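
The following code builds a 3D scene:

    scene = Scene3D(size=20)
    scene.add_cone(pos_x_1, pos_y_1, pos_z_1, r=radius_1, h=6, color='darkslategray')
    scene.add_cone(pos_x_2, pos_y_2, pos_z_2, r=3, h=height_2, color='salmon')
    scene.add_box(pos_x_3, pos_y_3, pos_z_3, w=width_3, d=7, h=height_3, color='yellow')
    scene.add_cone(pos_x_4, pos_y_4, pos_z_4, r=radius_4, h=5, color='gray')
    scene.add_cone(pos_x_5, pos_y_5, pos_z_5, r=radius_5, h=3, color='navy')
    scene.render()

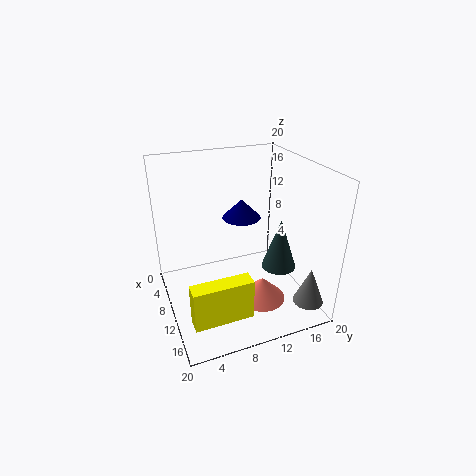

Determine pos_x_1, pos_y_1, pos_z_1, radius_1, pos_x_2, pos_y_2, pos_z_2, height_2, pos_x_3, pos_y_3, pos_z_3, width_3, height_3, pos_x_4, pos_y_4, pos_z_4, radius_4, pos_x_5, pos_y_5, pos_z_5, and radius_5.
pos_x_1 = 18
pos_y_1 = 12
pos_z_1 = 10
radius_1 = 2
pos_x_2 = 16
pos_y_2 = 11
pos_z_2 = 4
height_2 = 3
pos_x_3 = 18
pos_y_3 = 1
pos_z_3 = 5
width_3 = 2
height_3 = 5
pos_x_4 = 18
pos_y_4 = 17
pos_z_4 = 3
radius_4 = 2
pos_x_5 = 4
pos_y_5 = 13
pos_z_5 = 10
radius_5 = 3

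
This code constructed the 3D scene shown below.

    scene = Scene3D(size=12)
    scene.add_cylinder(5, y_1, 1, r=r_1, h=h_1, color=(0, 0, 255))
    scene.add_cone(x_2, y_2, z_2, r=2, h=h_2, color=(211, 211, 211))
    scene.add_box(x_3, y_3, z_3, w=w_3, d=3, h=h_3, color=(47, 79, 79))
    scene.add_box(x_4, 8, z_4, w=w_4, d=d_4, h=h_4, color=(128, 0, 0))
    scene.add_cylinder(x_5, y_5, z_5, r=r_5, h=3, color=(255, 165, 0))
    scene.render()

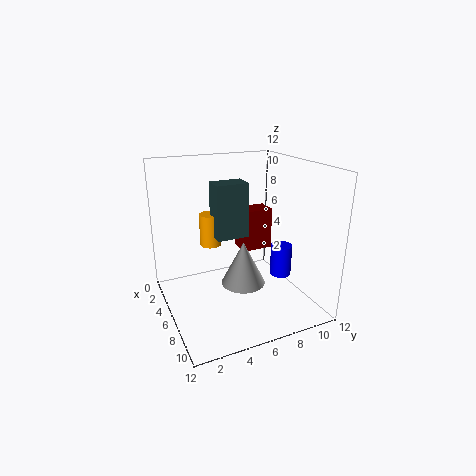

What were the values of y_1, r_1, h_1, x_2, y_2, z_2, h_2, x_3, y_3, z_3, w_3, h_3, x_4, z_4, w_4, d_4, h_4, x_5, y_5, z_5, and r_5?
y_1 = 11
r_1 = 1
h_1 = 3
x_2 = 5
y_2 = 7
z_2 = 1
h_2 = 4
x_3 = 2
y_3 = 5
z_3 = 5
w_3 = 2
h_3 = 5
x_4 = 1
z_4 = 3
w_4 = 2
d_4 = 3
h_4 = 4
x_5 = 2
y_5 = 5
z_5 = 4
r_5 = 1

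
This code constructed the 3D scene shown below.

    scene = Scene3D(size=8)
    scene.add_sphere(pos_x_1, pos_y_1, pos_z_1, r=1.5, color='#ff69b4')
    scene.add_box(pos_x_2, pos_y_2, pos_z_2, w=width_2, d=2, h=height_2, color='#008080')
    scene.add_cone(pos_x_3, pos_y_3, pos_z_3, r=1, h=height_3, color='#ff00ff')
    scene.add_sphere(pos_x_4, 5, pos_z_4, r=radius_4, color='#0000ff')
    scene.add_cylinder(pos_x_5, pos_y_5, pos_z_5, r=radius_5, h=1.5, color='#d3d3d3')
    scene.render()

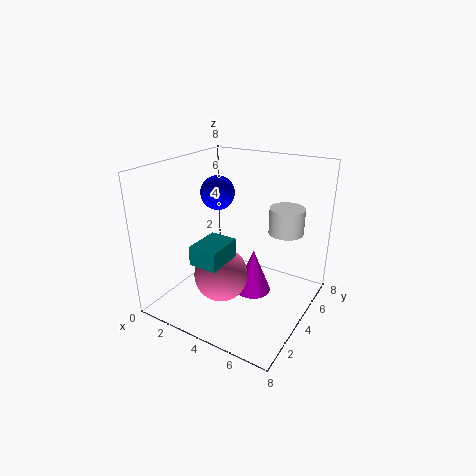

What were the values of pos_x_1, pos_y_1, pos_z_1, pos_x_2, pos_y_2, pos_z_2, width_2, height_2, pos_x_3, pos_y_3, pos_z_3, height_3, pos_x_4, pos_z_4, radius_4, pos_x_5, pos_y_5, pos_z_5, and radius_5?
pos_x_1 = 3.5, pos_y_1 = 3, pos_z_1 = 2, pos_x_2 = 3, pos_y_2 = 1, pos_z_2 = 3.5, width_2 = 1.5, height_2 = 1, pos_x_3 = 5, pos_y_3 = 4, pos_z_3 = 1, height_3 = 2.5, pos_x_4 = 2, pos_z_4 = 6, radius_4 = 1, pos_x_5 = 6, pos_y_5 = 6, pos_z_5 = 4, radius_5 = 1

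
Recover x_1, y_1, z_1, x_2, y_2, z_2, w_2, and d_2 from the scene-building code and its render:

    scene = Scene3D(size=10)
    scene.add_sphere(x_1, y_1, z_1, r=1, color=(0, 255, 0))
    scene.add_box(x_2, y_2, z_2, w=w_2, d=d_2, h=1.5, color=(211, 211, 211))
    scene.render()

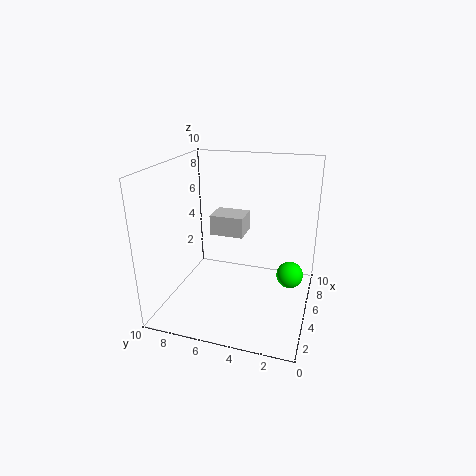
x_1 = 7; y_1 = 1.5; z_1 = 1.5; x_2 = 6; y_2 = 5; z_2 = 4.5; w_2 = 2; d_2 = 2.5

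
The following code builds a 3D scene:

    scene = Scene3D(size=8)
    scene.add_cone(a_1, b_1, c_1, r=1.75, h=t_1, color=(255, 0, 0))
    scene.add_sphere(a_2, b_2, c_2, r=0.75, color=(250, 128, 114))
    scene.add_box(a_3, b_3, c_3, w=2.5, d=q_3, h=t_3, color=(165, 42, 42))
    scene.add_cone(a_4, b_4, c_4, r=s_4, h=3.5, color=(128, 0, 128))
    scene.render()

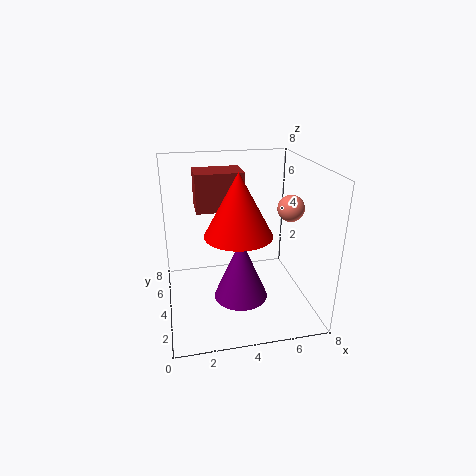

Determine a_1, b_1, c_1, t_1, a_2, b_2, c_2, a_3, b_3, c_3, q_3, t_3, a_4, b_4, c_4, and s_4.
a_1 = 3.75
b_1 = 2.75
c_1 = 4.75
t_1 = 3.25
a_2 = 7
b_2 = 4
c_2 = 5.5
a_3 = 1.75
b_3 = 3.5
c_3 = 5.75
q_3 = 1.75
t_3 = 2
a_4 = 4
b_4 = 3.25
c_4 = 0.75
s_4 = 1.5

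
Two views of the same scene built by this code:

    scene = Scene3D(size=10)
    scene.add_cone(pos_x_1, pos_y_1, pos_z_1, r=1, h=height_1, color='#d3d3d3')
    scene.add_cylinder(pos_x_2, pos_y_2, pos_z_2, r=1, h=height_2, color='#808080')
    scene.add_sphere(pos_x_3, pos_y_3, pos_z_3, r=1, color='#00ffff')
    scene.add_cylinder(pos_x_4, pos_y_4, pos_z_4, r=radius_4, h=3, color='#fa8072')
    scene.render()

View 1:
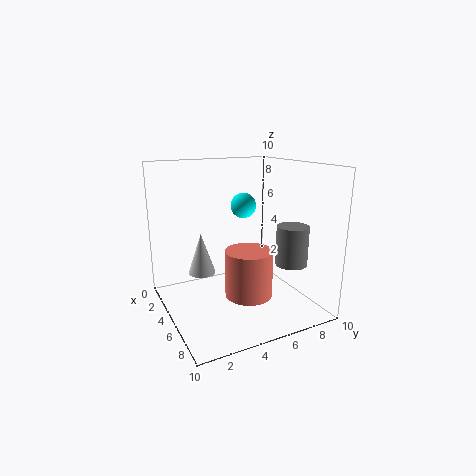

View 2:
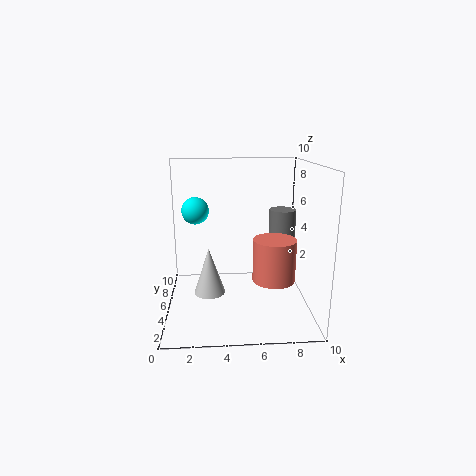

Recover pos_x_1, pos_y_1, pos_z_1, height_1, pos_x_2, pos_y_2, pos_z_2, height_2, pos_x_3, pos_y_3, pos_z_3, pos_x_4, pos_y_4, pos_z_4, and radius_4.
pos_x_1 = 3; pos_y_1 = 3; pos_z_1 = 2; height_1 = 3; pos_x_2 = 8.5; pos_y_2 = 7; pos_z_2 = 4; height_2 = 2.5; pos_x_3 = 2; pos_y_3 = 7; pos_z_3 = 6.5; pos_x_4 = 7.5; pos_y_4 = 4.5; pos_z_4 = 2; radius_4 = 1.5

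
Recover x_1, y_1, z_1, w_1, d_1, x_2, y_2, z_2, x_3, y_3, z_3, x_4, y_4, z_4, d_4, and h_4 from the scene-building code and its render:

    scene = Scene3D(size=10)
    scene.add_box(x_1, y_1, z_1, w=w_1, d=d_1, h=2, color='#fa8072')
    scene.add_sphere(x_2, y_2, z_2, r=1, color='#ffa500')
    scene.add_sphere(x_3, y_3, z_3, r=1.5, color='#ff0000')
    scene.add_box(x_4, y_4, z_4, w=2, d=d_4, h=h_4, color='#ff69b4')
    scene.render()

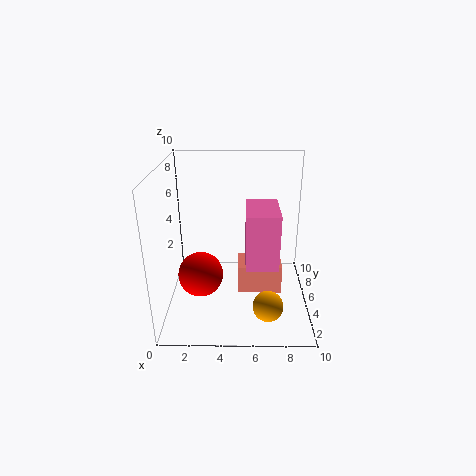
x_1 = 5, y_1 = 3.5, z_1 = 1.5, w_1 = 3, d_1 = 2, x_2 = 7, y_2 = 2, z_2 = 1.5, x_3 = 2.5, y_3 = 3.5, z_3 = 3, x_4 = 5.5, y_4 = 1.5, z_4 = 4.5, d_4 = 3, h_4 = 3.5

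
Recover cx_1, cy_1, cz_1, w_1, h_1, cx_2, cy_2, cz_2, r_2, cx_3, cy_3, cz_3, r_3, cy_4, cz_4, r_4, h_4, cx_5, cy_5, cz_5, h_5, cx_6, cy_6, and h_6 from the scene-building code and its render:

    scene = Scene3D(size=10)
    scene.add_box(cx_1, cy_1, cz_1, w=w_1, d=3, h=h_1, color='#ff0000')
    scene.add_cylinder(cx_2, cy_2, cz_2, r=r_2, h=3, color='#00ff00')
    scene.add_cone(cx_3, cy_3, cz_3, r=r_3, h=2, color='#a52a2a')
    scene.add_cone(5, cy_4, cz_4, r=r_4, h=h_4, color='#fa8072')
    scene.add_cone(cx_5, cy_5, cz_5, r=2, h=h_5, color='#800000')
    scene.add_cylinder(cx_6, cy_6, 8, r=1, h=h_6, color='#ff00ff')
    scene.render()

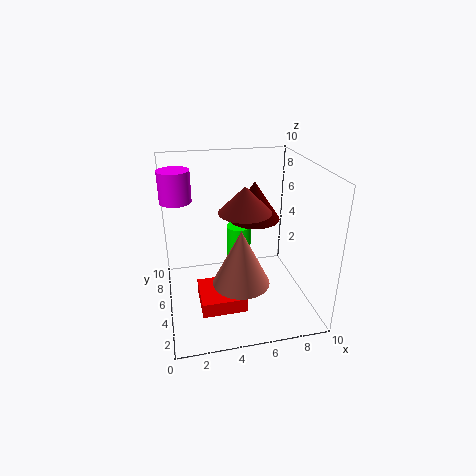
cx_1 = 2, cy_1 = 2, cz_1 = 1, w_1 = 3, h_1 = 1, cx_2 = 6, cy_2 = 9, cz_2 = 1, r_2 = 1, cx_3 = 6, cy_3 = 7, cz_3 = 6, r_3 = 2, cy_4 = 4, cz_4 = 2, r_4 = 2, h_4 = 4, cx_5 = 7, cy_5 = 8, cz_5 = 5, h_5 = 3, cx_6 = 1, cy_6 = 5, h_6 = 2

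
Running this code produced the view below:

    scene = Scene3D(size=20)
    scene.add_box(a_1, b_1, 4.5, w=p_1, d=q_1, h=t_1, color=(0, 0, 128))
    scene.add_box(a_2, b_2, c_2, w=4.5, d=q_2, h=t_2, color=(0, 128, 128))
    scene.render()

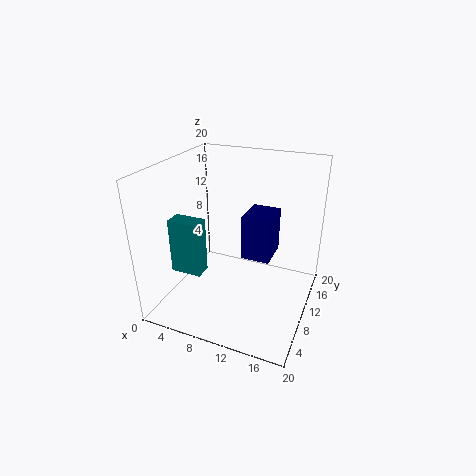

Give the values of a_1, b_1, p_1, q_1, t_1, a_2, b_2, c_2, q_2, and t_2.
a_1 = 9, b_1 = 13.5, p_1 = 4.5, q_1 = 5.5, t_1 = 7, a_2 = 1, b_2 = 6.5, c_2 = 4.5, q_2 = 2.5, t_2 = 8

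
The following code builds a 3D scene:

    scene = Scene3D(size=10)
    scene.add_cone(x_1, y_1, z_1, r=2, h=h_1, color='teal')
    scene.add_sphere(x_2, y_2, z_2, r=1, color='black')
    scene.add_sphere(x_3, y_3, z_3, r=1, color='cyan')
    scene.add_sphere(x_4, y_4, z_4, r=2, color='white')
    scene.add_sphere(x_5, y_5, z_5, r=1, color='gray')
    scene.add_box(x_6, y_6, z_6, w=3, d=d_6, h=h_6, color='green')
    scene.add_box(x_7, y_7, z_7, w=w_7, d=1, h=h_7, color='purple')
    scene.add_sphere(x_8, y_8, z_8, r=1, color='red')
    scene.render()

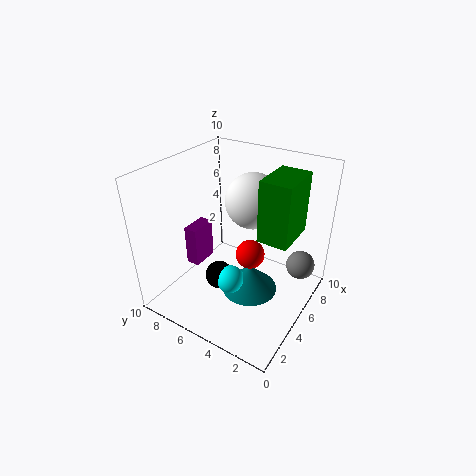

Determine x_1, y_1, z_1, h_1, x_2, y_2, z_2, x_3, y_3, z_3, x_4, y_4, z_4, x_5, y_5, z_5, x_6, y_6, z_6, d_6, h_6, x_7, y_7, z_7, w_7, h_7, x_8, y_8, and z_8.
x_1 = 5
y_1 = 4
z_1 = 1
h_1 = 2
x_2 = 4
y_2 = 6
z_2 = 2
x_3 = 4
y_3 = 5
z_3 = 2
x_4 = 7
y_4 = 5
z_4 = 7
x_5 = 7
y_5 = 1
z_5 = 3
x_6 = 4
y_6 = 1
z_6 = 6
d_6 = 2
h_6 = 4
x_7 = 4
y_7 = 8
z_7 = 2
w_7 = 2
h_7 = 3
x_8 = 5
y_8 = 4
z_8 = 4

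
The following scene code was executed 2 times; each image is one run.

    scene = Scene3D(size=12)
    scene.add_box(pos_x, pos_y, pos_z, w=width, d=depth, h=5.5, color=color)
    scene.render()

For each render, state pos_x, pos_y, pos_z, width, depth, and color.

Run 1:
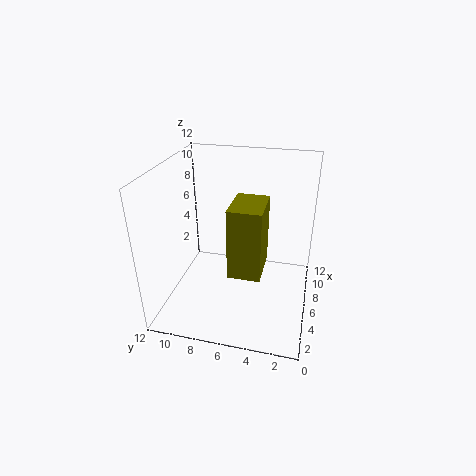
pos_x = 2.5, pos_y = 3.5, pos_z = 4.5, width = 3.5, depth = 2.5, color = 'olive'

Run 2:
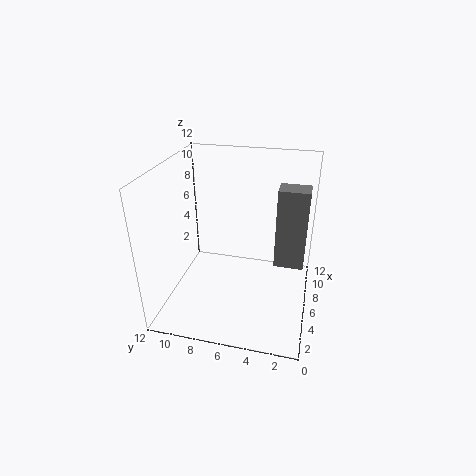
pos_x = 2, pos_y = 0.5, pos_z = 6.5, width = 1.5, depth = 2, color = 'gray'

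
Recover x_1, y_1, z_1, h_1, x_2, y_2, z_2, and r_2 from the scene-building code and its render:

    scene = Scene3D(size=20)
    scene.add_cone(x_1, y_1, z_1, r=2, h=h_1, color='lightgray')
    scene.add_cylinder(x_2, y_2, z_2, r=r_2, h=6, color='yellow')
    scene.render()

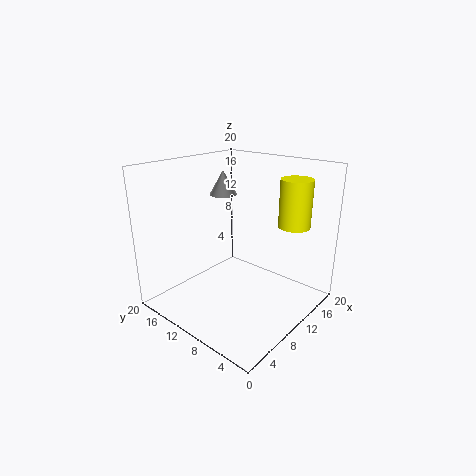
x_1 = 12, y_1 = 14.5, z_1 = 15, h_1 = 3.5, x_2 = 12, y_2 = 2.5, z_2 = 13, r_2 = 2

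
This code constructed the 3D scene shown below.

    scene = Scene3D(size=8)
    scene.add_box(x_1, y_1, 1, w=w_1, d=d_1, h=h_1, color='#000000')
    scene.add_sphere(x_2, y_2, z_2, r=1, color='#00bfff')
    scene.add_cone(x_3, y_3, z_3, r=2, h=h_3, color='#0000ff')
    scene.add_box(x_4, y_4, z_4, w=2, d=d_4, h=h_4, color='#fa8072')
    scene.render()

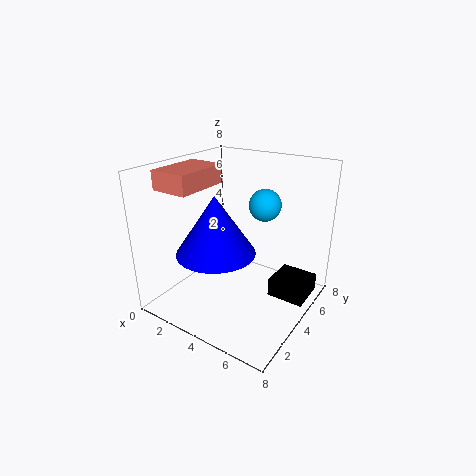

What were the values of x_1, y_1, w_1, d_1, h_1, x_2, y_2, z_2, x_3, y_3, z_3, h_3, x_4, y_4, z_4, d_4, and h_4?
x_1 = 6, y_1 = 4, w_1 = 2, d_1 = 2, h_1 = 1, x_2 = 4, y_2 = 7, z_2 = 5, x_3 = 4, y_3 = 2, z_3 = 4, h_3 = 3, x_4 = 1, y_4 = 1, z_4 = 7, d_4 = 3, h_4 = 1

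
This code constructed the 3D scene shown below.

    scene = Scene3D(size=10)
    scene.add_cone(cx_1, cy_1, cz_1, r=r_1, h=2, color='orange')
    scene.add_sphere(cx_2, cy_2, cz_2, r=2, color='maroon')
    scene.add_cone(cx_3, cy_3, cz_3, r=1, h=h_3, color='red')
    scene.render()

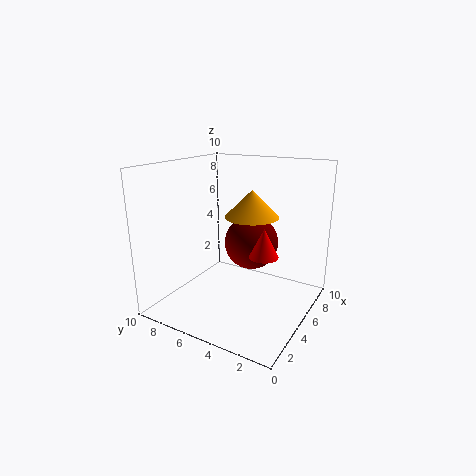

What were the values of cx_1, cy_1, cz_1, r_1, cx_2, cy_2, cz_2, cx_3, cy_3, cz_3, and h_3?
cx_1 = 7; cy_1 = 5; cz_1 = 6; r_1 = 2; cx_2 = 7; cy_2 = 5; cz_2 = 4; cx_3 = 5; cy_3 = 3; cz_3 = 4; h_3 = 2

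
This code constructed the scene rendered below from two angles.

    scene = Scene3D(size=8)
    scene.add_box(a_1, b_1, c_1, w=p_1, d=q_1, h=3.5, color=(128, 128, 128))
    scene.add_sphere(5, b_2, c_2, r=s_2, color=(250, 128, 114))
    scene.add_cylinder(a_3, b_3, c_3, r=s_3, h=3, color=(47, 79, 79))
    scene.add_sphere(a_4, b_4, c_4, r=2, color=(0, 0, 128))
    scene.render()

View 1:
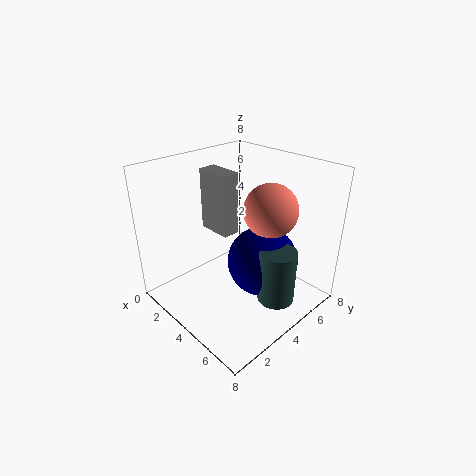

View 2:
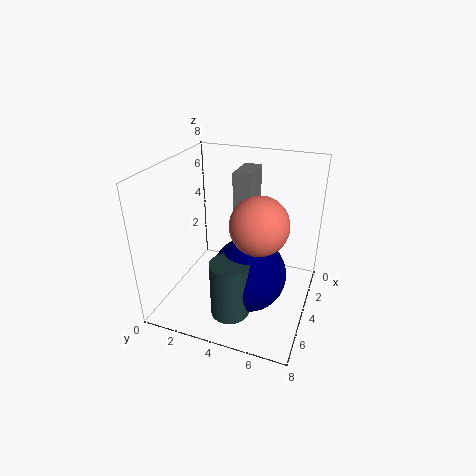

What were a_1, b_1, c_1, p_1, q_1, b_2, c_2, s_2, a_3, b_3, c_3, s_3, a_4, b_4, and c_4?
a_1 = 1.5
b_1 = 3.5
c_1 = 4
p_1 = 2
q_1 = 1
b_2 = 5.5
c_2 = 5.5
s_2 = 1.5
a_3 = 6.5
b_3 = 4.5
c_3 = 1
s_3 = 1
a_4 = 5
b_4 = 5
c_4 = 2.5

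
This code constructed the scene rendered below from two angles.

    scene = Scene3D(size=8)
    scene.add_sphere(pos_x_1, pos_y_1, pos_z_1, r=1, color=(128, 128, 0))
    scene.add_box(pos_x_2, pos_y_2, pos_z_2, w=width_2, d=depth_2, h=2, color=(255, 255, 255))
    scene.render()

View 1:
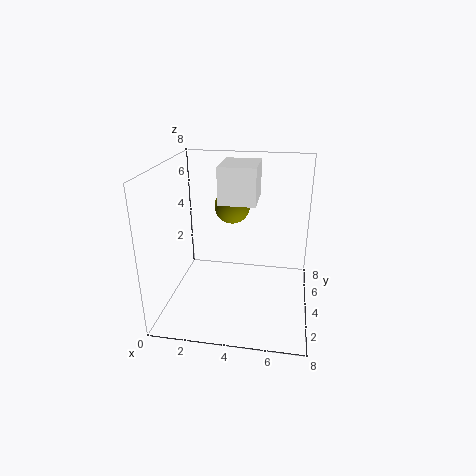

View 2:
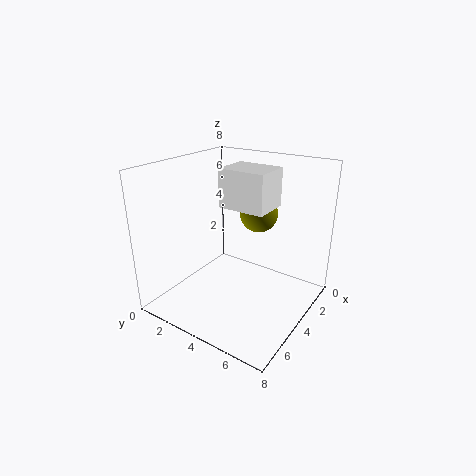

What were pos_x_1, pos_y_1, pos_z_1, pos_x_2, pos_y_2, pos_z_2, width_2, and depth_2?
pos_x_1 = 3.5; pos_y_1 = 5; pos_z_1 = 5.5; pos_x_2 = 3; pos_y_2 = 3.5; pos_z_2 = 6; width_2 = 2; depth_2 = 2.5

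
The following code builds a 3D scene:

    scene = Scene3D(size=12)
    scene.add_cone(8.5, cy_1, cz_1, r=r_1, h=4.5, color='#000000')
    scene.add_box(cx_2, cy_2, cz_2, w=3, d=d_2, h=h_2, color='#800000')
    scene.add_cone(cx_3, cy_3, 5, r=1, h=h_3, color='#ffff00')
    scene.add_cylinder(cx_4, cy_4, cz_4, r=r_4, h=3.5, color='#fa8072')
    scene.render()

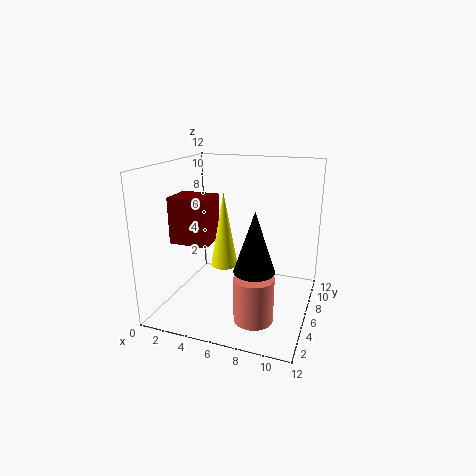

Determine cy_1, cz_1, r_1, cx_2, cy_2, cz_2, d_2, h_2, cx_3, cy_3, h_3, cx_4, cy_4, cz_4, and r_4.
cy_1 = 2.5; cz_1 = 5; r_1 = 1.5; cx_2 = 2; cy_2 = 2; cz_2 = 6.5; d_2 = 2.5; h_2 = 3.5; cx_3 = 6; cy_3 = 3; h_3 = 5.5; cx_4 = 8.5; cy_4 = 2.5; cz_4 = 1; r_4 = 1.5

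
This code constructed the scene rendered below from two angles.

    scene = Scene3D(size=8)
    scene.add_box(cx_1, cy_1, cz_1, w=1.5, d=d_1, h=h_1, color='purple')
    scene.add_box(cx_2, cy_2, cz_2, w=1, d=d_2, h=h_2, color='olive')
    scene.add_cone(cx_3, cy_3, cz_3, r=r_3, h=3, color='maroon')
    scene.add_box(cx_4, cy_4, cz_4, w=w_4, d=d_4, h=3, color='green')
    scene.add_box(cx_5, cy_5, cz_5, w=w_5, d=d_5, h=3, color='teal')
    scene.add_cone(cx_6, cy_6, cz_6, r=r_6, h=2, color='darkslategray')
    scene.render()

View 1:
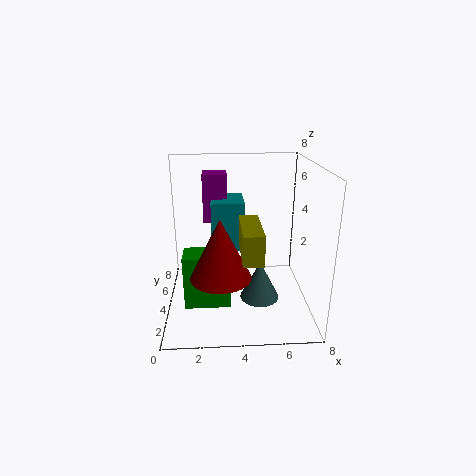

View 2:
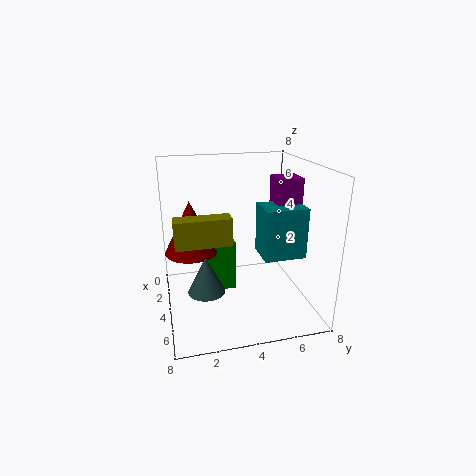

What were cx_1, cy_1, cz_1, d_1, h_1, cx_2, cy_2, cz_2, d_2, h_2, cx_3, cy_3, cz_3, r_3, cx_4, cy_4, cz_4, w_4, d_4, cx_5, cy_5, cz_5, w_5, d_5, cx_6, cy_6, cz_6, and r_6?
cx_1 = 2; cy_1 = 6.5; cz_1 = 4; d_1 = 1.5; h_1 = 3; cx_2 = 4; cy_2 = 0.5; cz_2 = 4; d_2 = 3; h_2 = 1.5; cx_3 = 3; cy_3 = 1.5; cz_3 = 3; r_3 = 1.5; cx_4 = 1; cy_4 = 2.5; cz_4 = 0.5; w_4 = 2.5; d_4 = 1.5; cx_5 = 2.5; cy_5 = 5.5; cz_5 = 2.5; w_5 = 2; d_5 = 2.5; cx_6 = 5; cy_6 = 2; cz_6 = 1.5; r_6 = 1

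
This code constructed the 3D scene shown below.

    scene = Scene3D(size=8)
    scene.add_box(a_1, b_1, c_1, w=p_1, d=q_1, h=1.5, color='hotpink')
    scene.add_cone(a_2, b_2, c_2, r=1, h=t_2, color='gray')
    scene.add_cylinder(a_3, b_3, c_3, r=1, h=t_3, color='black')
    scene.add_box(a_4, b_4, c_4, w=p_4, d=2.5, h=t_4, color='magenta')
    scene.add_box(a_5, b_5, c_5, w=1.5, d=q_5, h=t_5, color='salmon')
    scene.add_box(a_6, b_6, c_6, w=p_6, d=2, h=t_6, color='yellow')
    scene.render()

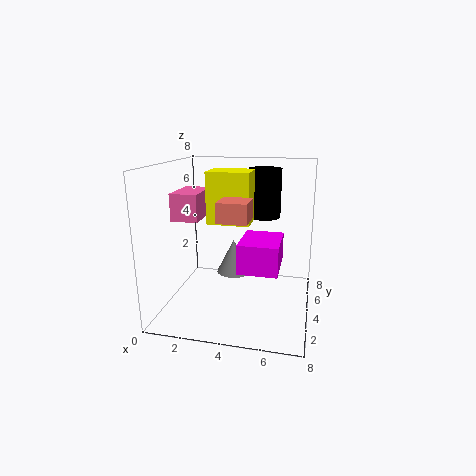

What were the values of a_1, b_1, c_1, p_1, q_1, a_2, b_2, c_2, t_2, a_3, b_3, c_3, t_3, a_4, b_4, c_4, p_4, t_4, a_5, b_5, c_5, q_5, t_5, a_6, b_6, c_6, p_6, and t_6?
a_1 = 0.5, b_1 = 3, c_1 = 5, p_1 = 1.5, q_1 = 2.5, a_2 = 3.5, b_2 = 5, c_2 = 1.5, t_2 = 2, a_3 = 5, b_3 = 7, c_3 = 4.5, t_3 = 3, a_4 = 4.5, b_4 = 1.5, c_4 = 3, p_4 = 2, t_4 = 1.5, a_5 = 3.5, b_5 = 1.5, c_5 = 5.5, q_5 = 1.5, t_5 = 1, a_6 = 2, b_6 = 4.5, c_6 = 4.5, p_6 = 2.5, t_6 = 3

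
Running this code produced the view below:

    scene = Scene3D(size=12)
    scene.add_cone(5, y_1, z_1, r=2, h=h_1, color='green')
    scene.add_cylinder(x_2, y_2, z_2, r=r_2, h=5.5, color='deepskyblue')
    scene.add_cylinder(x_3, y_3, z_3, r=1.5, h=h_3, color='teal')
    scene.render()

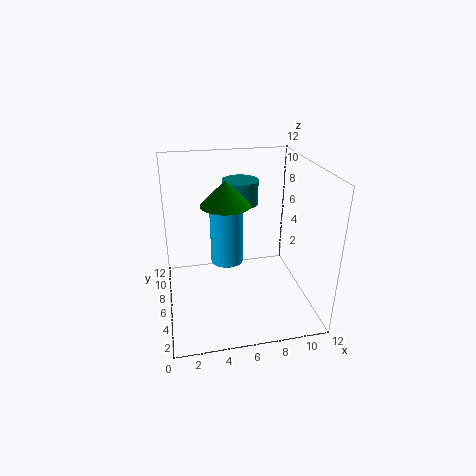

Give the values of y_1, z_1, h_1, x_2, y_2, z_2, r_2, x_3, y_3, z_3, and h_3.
y_1 = 6; z_1 = 9; h_1 = 2; x_2 = 5.5; y_2 = 8.5; z_2 = 2.5; r_2 = 1.5; x_3 = 6.5; y_3 = 7.5; z_3 = 8.5; h_3 = 2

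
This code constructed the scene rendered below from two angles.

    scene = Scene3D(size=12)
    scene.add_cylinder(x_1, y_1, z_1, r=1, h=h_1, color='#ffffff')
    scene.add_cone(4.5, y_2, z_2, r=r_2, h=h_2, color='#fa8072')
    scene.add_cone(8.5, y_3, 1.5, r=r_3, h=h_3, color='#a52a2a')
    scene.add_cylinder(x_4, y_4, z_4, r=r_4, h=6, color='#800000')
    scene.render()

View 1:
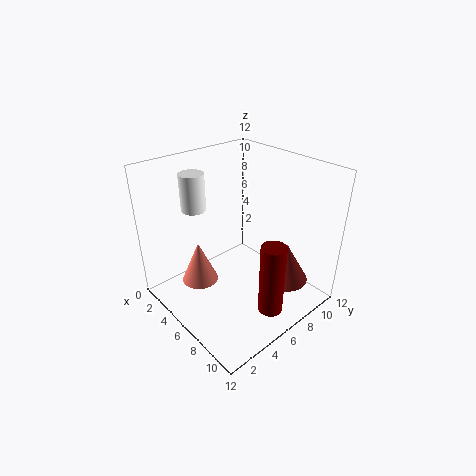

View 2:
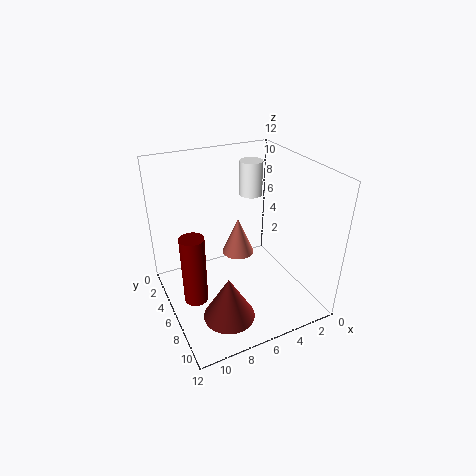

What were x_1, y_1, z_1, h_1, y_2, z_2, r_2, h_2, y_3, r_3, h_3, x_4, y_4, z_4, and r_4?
x_1 = 3.5
y_1 = 3.5
z_1 = 8.5
h_1 = 3
y_2 = 3
z_2 = 2.5
r_2 = 1.5
h_2 = 3.5
y_3 = 9.5
r_3 = 2
h_3 = 3.5
x_4 = 10
y_4 = 6
z_4 = 1
r_4 = 1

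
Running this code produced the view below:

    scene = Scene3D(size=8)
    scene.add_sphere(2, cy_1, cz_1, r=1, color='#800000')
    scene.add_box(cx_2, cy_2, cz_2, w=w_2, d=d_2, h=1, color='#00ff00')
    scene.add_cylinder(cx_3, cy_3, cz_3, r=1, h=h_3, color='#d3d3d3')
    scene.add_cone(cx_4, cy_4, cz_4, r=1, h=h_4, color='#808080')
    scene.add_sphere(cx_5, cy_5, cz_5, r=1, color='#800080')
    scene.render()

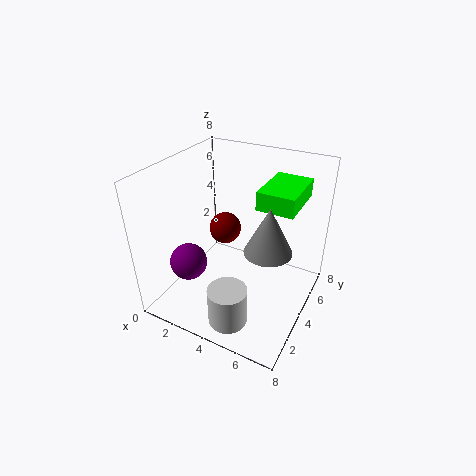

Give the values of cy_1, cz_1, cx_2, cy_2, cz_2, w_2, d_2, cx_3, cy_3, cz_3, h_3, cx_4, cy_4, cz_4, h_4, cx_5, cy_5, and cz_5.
cy_1 = 6, cz_1 = 3, cx_2 = 5, cy_2 = 4, cz_2 = 6, w_2 = 2, d_2 = 3, cx_3 = 5, cy_3 = 1, cz_3 = 1, h_3 = 2, cx_4 = 7, cy_4 = 1, cz_4 = 6, h_4 = 2, cx_5 = 2, cy_5 = 2, cz_5 = 3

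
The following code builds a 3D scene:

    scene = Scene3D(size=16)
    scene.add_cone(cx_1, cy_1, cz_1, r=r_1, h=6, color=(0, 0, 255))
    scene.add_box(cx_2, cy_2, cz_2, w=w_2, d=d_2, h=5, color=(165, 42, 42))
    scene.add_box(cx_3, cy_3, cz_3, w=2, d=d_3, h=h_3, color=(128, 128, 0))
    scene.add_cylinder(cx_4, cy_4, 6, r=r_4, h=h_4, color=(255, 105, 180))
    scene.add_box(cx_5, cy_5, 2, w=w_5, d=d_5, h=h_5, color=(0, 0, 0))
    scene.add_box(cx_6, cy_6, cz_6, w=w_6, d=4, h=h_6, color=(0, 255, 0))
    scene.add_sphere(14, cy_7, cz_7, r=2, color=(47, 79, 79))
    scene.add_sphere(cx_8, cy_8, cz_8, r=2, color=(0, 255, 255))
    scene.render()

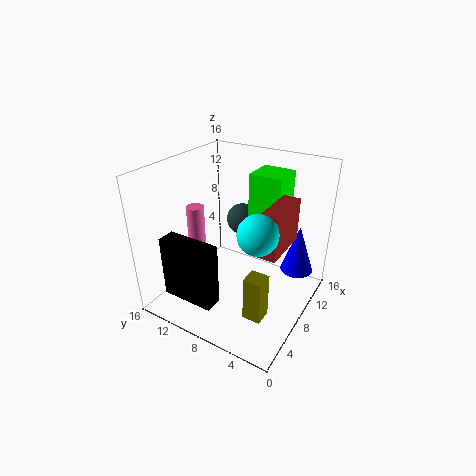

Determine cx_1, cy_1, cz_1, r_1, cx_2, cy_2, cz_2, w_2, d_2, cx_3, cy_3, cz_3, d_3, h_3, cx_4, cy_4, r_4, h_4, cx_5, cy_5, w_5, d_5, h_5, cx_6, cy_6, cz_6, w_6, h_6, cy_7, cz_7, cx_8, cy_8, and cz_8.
cx_1 = 14, cy_1 = 3, cz_1 = 2, r_1 = 2, cx_2 = 7, cy_2 = 3, cz_2 = 7, w_2 = 6, d_2 = 2, cx_3 = 4, cy_3 = 3, cz_3 = 1, d_3 = 2, h_3 = 5, cx_4 = 7, cy_4 = 13, r_4 = 1, h_4 = 5, cx_5 = 2, cy_5 = 8, w_5 = 2, d_5 = 6, h_5 = 7, cx_6 = 12, cy_6 = 5, cz_6 = 8, w_6 = 4, h_6 = 6, cy_7 = 11, cz_7 = 7, cx_8 = 5, cy_8 = 4, cz_8 = 11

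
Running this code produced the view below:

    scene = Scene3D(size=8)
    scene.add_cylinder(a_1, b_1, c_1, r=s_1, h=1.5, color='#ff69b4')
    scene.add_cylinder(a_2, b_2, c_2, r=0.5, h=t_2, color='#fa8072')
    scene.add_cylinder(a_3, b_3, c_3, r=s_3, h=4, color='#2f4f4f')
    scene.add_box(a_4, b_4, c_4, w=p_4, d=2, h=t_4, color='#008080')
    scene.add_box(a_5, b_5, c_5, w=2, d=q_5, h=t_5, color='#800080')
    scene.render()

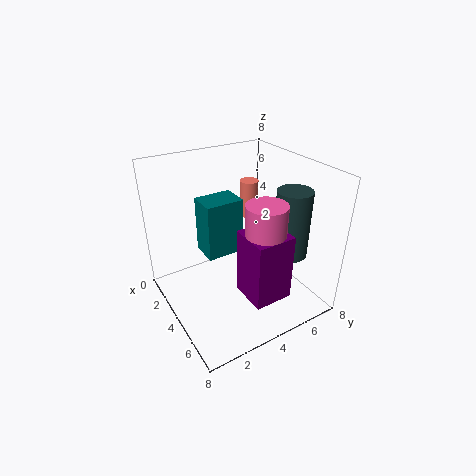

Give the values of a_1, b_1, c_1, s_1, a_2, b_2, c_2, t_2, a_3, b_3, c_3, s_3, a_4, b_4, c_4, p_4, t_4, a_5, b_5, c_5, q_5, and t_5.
a_1 = 6.5
b_1 = 4
c_1 = 5.5
s_1 = 1
a_2 = 3.5
b_2 = 5
c_2 = 5
t_2 = 2
a_3 = 5
b_3 = 7
c_3 = 2.5
s_3 = 1
a_4 = 3
b_4 = 2
c_4 = 3.5
p_4 = 1.5
t_4 = 3
a_5 = 5.5
b_5 = 3
c_5 = 2
q_5 = 2
t_5 = 3.5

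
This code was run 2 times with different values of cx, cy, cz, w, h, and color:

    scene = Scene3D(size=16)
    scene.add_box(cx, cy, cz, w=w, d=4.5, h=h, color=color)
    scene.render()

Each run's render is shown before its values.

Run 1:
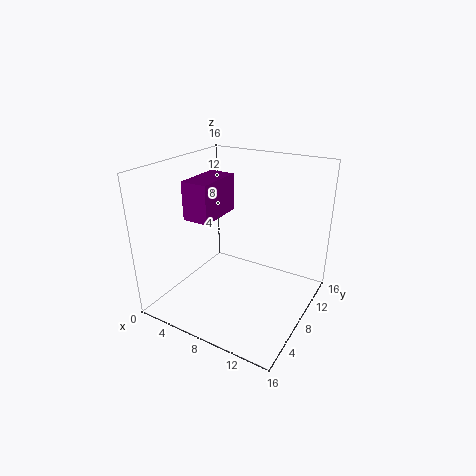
cx = 6.5, cy = 1, cz = 12.5, w = 2.5, h = 3.5, color = 'purple'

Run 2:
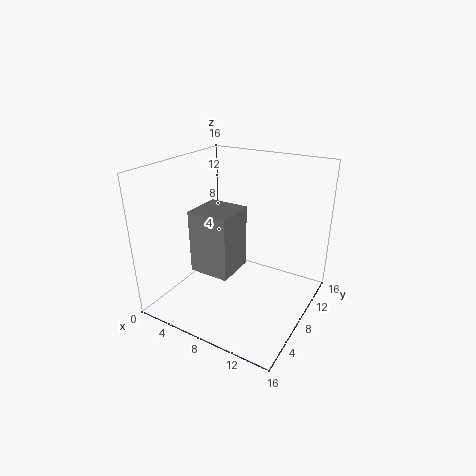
cx = 4, cy = 4.5, cz = 4.5, w = 4.5, h = 7, color = 'gray'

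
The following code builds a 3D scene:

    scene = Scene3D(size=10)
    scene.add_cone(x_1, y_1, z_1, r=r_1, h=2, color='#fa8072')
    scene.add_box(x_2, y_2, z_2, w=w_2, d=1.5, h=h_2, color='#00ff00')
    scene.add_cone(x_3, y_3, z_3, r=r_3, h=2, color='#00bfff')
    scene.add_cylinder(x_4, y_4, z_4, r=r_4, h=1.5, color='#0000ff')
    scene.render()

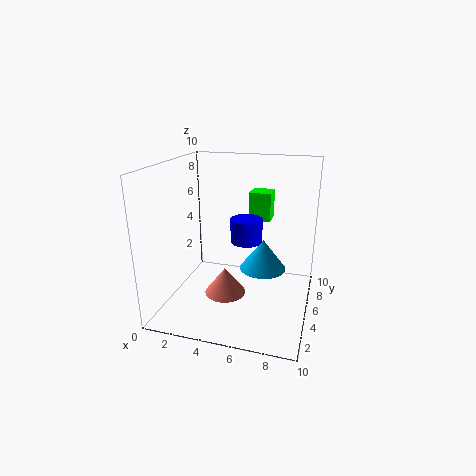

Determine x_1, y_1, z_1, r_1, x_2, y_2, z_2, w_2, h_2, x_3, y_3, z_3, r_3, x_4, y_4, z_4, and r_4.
x_1 = 4
y_1 = 5
z_1 = 0.5
r_1 = 1.5
x_2 = 5.5
y_2 = 6
z_2 = 6
w_2 = 1.5
h_2 = 2
x_3 = 7
y_3 = 4
z_3 = 3.5
r_3 = 1.5
x_4 = 6
y_4 = 3.5
z_4 = 5.5
r_4 = 1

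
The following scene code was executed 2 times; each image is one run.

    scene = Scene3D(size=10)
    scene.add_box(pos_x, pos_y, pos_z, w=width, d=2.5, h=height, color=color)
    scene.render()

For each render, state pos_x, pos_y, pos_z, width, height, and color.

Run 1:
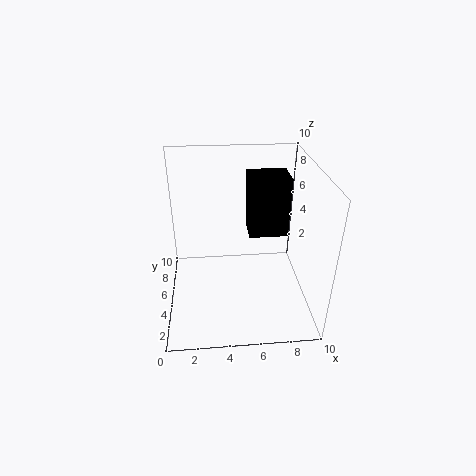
pos_x = 6; pos_y = 6.5; pos_z = 4; width = 3; height = 4.5; color = 'black'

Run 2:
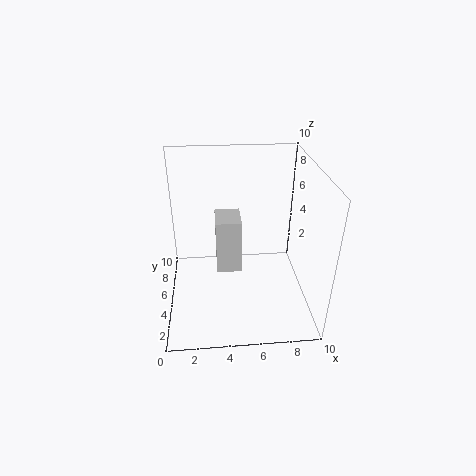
pos_x = 3.5; pos_y = 7; pos_z = 0.5; width = 2; height = 4.5; color = 'lightgray'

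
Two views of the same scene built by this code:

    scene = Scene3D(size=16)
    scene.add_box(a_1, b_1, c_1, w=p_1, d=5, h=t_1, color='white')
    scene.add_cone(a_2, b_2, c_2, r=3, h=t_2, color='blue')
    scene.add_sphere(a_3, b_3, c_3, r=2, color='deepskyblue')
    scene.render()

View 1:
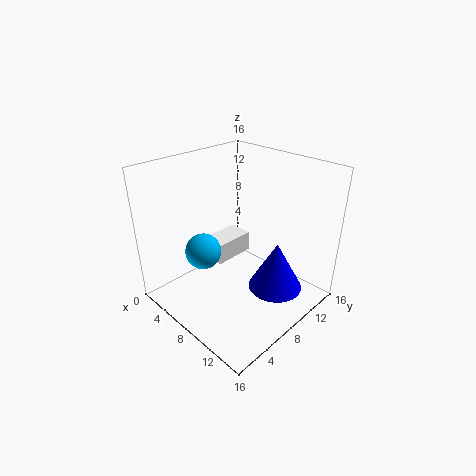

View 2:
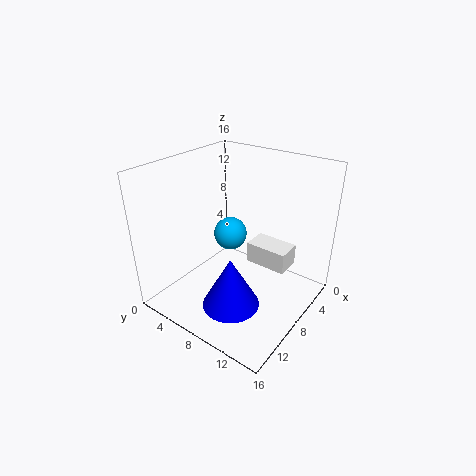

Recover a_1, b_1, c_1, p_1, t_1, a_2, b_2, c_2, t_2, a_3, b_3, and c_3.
a_1 = 2.5, b_1 = 7.5, c_1 = 3.5, p_1 = 3, t_1 = 2.5, a_2 = 12, b_2 = 10, c_2 = 2.5, t_2 = 5.5, a_3 = 5.5, b_3 = 5, c_3 = 6.5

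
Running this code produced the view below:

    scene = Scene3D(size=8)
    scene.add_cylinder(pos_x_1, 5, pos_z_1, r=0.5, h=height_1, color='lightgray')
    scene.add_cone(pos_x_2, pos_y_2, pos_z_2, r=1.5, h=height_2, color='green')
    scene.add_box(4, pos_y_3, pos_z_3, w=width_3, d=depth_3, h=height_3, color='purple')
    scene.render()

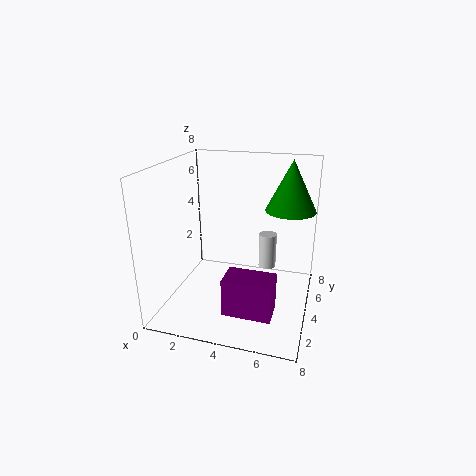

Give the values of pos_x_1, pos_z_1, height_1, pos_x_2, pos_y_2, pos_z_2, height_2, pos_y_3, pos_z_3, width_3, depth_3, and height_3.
pos_x_1 = 5.5, pos_z_1 = 2, height_1 = 2, pos_x_2 = 6.5, pos_y_2 = 6.5, pos_z_2 = 5, height_2 = 3, pos_y_3 = 1, pos_z_3 = 1, width_3 = 2.5, depth_3 = 1.5, height_3 = 2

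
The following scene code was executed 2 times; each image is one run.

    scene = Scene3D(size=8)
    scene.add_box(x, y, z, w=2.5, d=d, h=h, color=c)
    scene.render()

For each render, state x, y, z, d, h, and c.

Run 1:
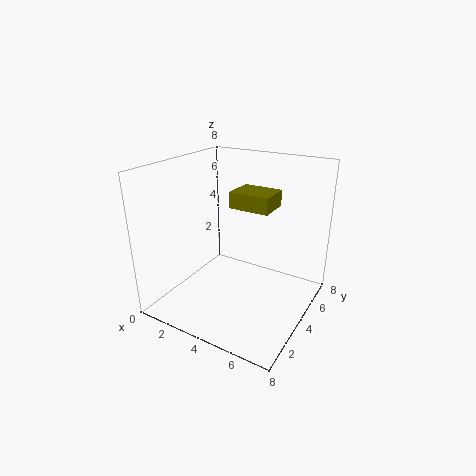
x = 2.5
y = 5.5
z = 5
d = 2
h = 1
c = 'olive'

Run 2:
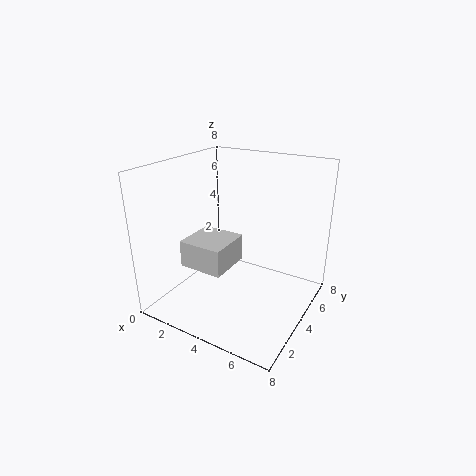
x = 1.5
y = 2
z = 2.5
d = 2.5
h = 1.5
c = 'lightgray'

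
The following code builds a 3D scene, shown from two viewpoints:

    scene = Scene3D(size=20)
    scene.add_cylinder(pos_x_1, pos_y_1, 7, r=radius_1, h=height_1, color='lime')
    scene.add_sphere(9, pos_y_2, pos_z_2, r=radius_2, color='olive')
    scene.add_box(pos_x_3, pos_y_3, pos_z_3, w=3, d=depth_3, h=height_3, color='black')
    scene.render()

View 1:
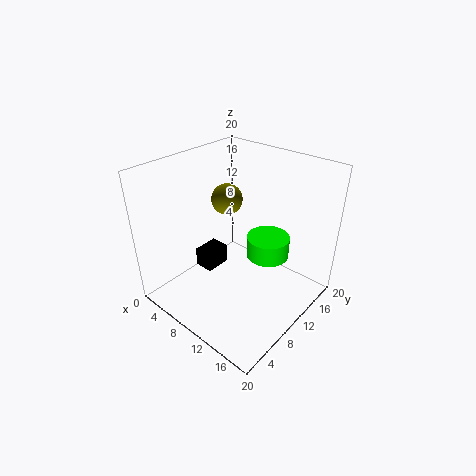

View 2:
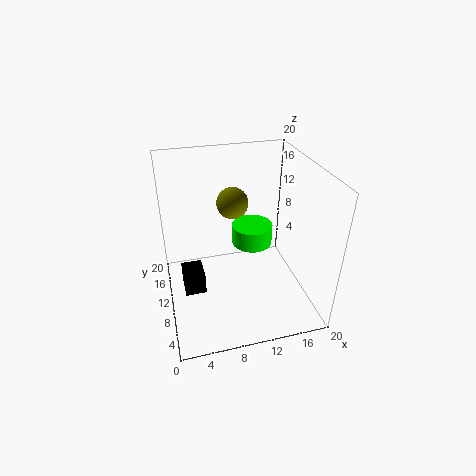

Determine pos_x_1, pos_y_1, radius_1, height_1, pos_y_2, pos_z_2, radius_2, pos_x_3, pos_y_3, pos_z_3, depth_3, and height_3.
pos_x_1 = 13
pos_y_1 = 13
radius_1 = 3
height_1 = 3
pos_y_2 = 9
pos_z_2 = 16
radius_2 = 2
pos_x_3 = 2
pos_y_3 = 9
pos_z_3 = 2
depth_3 = 4
height_3 = 3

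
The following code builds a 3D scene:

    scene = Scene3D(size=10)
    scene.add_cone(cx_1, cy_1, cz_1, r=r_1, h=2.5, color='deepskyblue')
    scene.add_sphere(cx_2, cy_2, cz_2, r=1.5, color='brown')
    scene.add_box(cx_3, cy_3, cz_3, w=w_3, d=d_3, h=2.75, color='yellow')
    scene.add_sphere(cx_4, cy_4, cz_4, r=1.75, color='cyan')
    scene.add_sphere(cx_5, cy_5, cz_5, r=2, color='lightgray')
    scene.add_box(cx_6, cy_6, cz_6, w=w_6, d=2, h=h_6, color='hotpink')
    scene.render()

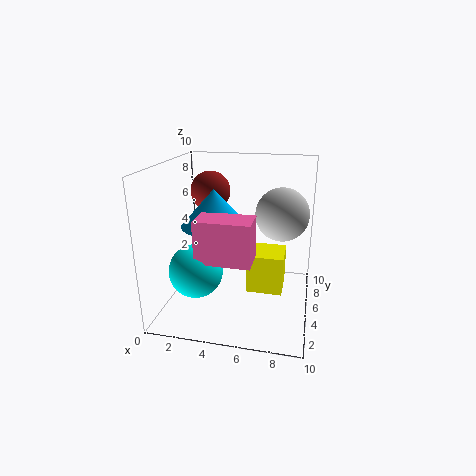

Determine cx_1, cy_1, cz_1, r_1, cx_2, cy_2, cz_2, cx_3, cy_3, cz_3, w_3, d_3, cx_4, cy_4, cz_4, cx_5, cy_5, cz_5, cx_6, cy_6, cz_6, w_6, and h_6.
cx_1 = 3.5; cy_1 = 4.5; cz_1 = 6; r_1 = 2.25; cx_2 = 2.25; cy_2 = 7.75; cz_2 = 7.5; cx_3 = 5.75; cy_3 = 4.25; cz_3 = 1.25; w_3 = 2.5; d_3 = 2.5; cx_4 = 2.75; cy_4 = 2.5; cz_4 = 3.5; cx_5 = 7.75; cy_5 = 7.75; cz_5 = 6; cx_6 = 3; cy_6 = 1.5; cz_6 = 4.5; w_6 = 3.5; h_6 = 2.75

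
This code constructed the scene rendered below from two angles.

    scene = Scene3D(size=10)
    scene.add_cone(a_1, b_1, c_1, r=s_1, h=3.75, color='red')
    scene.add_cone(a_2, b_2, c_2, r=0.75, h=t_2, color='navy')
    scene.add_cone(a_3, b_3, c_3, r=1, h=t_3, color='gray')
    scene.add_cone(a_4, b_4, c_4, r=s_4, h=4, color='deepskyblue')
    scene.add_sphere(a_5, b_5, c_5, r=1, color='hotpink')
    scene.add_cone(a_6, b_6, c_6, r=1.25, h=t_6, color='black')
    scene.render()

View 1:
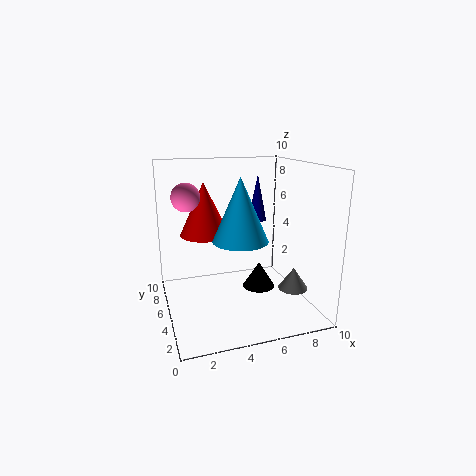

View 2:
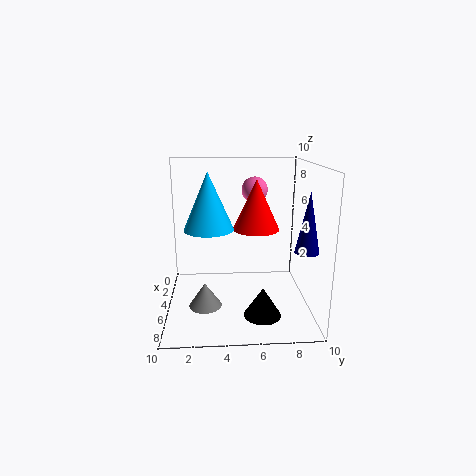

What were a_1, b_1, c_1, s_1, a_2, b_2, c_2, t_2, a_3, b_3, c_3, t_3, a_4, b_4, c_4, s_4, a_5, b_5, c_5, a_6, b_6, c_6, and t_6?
a_1 = 3; b_1 = 6.5; c_1 = 5; s_1 = 1.75; a_2 = 8; b_2 = 9; c_2 = 5; t_2 = 3.75; a_3 = 8.25; b_3 = 2.75; c_3 = 1.75; t_3 = 1.5; a_4 = 4.5; b_4 = 3; c_4 = 5.5; s_4 = 1.75; a_5 = 1.75; b_5 = 6.5; c_5 = 7.75; a_6 = 7.25; b_6 = 6.5; c_6 = 0.25; t_6 = 2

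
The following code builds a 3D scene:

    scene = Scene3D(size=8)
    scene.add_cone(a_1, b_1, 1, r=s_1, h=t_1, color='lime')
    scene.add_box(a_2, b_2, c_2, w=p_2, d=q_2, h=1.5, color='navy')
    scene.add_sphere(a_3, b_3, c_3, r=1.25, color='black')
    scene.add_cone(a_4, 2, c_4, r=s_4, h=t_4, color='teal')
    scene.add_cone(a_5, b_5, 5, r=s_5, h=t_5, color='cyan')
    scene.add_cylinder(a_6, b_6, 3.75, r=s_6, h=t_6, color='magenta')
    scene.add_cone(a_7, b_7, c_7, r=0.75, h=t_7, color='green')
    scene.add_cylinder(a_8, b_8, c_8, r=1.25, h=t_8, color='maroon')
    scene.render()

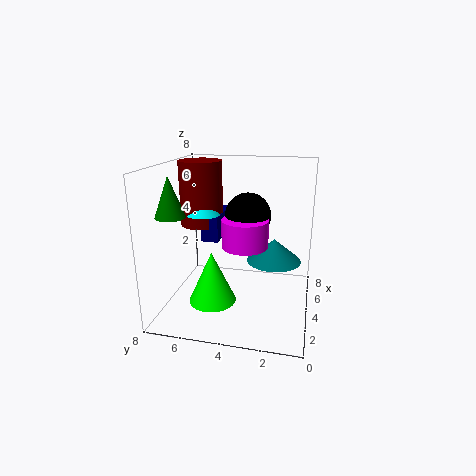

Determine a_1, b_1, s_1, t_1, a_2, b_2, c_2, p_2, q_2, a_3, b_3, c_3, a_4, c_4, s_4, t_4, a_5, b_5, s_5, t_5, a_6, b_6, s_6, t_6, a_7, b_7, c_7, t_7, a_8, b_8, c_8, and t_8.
a_1 = 2.25
b_1 = 5
s_1 = 1.25
t_1 = 2.75
a_2 = 4.25
b_2 = 5.25
c_2 = 3.5
p_2 = 2.75
q_2 = 1
a_3 = 4.25
b_3 = 3.5
c_3 = 5.25
a_4 = 4.25
c_4 = 2.75
s_4 = 1.5
t_4 = 1.25
a_5 = 4.75
b_5 = 6.25
s_5 = 1
t_5 = 1.5
a_6 = 3.5
b_6 = 3.5
s_6 = 1.25
t_6 = 1.5
a_7 = 1.5
b_7 = 6.75
c_7 = 5.75
t_7 = 2
a_8 = 5.25
b_8 = 6.5
c_8 = 4.25
t_8 = 3.75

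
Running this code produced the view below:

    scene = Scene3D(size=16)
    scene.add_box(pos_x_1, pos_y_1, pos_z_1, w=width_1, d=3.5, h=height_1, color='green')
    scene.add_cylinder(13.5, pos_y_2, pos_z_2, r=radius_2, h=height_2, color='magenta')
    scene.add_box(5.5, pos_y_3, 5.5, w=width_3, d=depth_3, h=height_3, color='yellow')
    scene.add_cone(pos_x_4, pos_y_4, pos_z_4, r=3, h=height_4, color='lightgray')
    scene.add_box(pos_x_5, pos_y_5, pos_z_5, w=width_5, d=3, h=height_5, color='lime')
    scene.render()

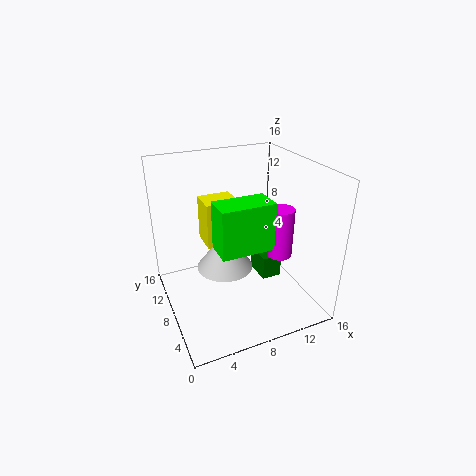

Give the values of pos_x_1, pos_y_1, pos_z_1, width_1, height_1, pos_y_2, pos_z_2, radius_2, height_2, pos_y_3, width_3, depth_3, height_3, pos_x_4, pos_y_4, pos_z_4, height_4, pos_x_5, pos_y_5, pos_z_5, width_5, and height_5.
pos_x_1 = 12, pos_y_1 = 9, pos_z_1 = 0.5, width_1 = 2.5, height_1 = 3, pos_y_2 = 8, pos_z_2 = 4.5, radius_2 = 1.5, height_2 = 6, pos_y_3 = 11, width_3 = 4, depth_3 = 3.5, height_3 = 5.5, pos_x_4 = 6, pos_y_4 = 7, pos_z_4 = 5.5, height_4 = 4, pos_x_5 = 4.5, pos_y_5 = 3.5, pos_z_5 = 8.5, width_5 = 5.5, height_5 = 5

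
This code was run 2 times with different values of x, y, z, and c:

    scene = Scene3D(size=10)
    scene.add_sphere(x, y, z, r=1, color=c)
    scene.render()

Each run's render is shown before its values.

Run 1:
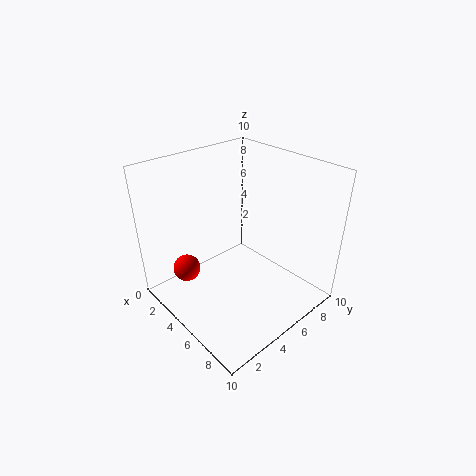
x = 2; y = 2.5; z = 2; c = 'red'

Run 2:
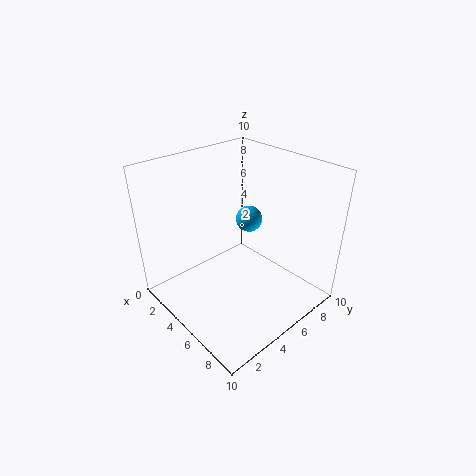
x = 3.5; y = 7.5; z = 5; c = 'deepskyblue'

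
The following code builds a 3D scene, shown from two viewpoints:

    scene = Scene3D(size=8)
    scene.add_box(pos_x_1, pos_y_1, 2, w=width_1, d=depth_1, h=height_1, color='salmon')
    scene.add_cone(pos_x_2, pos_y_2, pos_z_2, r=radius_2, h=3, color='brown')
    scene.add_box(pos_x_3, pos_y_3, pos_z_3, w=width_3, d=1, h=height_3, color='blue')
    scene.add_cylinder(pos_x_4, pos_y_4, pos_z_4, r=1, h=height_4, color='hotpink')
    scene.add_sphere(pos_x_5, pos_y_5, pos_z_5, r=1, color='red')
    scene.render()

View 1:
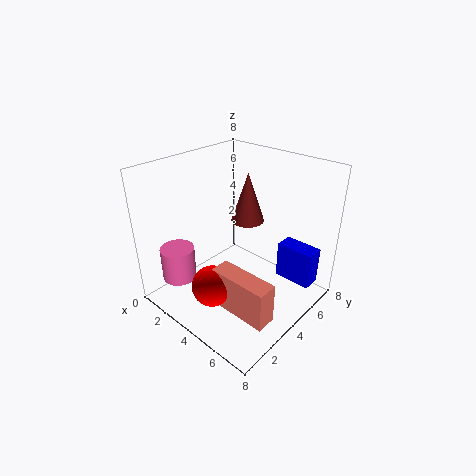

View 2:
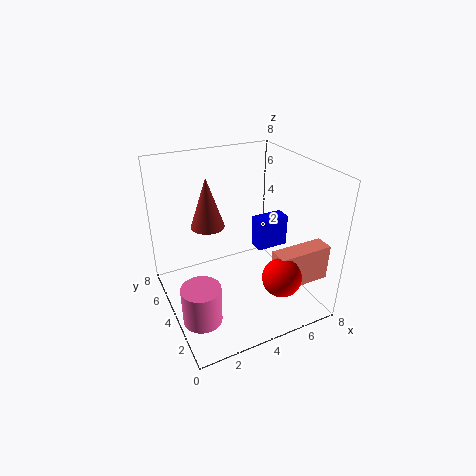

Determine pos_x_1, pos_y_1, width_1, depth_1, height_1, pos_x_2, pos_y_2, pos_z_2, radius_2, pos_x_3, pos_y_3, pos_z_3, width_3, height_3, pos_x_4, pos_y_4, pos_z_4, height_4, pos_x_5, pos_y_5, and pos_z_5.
pos_x_1 = 5
pos_y_1 = 1
width_1 = 3
depth_1 = 1
height_1 = 2
pos_x_2 = 3
pos_y_2 = 6
pos_z_2 = 4
radius_2 = 1
pos_x_3 = 6
pos_y_3 = 5
pos_z_3 = 2
width_3 = 2
height_3 = 2
pos_x_4 = 1
pos_y_4 = 2
pos_z_4 = 1
height_4 = 2
pos_x_5 = 5
pos_y_5 = 1
pos_z_5 = 3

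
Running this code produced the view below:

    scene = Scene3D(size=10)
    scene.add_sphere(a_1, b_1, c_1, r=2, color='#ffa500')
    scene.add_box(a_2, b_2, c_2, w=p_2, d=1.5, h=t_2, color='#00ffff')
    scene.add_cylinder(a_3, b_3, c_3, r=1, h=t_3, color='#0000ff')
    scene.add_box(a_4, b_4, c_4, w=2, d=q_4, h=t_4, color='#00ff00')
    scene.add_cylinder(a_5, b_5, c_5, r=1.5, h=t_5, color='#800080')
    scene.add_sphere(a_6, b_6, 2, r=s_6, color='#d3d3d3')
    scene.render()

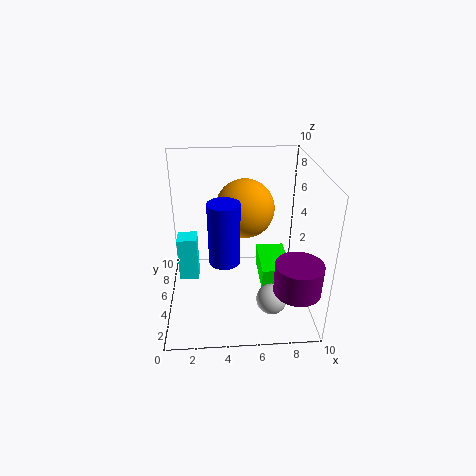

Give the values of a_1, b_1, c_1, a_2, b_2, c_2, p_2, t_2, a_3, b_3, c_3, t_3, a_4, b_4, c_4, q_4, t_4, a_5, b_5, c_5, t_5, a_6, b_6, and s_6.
a_1 = 5.5; b_1 = 5.5; c_1 = 7; a_2 = 0.5; b_2 = 6.5; c_2 = 0.5; p_2 = 1.5; t_2 = 3.5; a_3 = 4; b_3 = 3; c_3 = 4.5; t_3 = 4; a_4 = 6.5; b_4 = 3; c_4 = 2; q_4 = 3.5; t_4 = 1.5; a_5 = 8.5; b_5 = 1.5; c_5 = 3; t_5 = 2; a_6 = 7; b_6 = 2; s_6 = 1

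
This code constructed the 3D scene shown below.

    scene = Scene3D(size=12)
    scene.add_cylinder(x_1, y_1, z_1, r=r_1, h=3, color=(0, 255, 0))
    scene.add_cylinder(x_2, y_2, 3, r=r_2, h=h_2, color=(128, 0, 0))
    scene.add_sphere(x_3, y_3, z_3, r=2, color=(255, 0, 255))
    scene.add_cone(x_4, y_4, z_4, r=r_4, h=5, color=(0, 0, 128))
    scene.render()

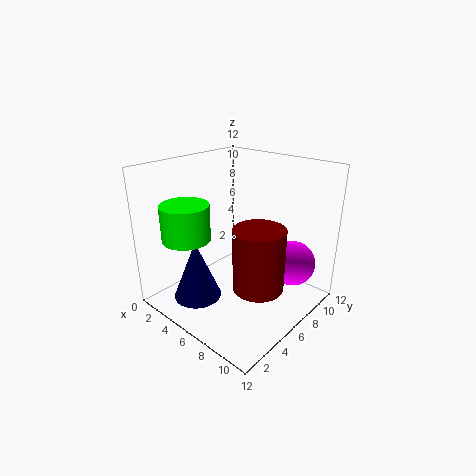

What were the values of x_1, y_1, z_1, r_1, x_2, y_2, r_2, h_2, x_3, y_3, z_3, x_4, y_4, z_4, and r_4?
x_1 = 3, y_1 = 3, z_1 = 6, r_1 = 2, x_2 = 9, y_2 = 5, r_2 = 2, h_2 = 5, x_3 = 9, y_3 = 10, z_3 = 3, x_4 = 4, y_4 = 3, z_4 = 1, r_4 = 2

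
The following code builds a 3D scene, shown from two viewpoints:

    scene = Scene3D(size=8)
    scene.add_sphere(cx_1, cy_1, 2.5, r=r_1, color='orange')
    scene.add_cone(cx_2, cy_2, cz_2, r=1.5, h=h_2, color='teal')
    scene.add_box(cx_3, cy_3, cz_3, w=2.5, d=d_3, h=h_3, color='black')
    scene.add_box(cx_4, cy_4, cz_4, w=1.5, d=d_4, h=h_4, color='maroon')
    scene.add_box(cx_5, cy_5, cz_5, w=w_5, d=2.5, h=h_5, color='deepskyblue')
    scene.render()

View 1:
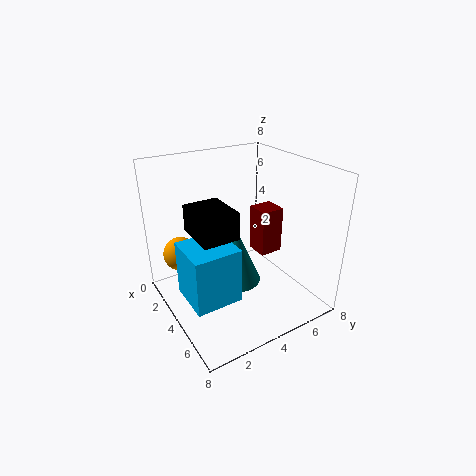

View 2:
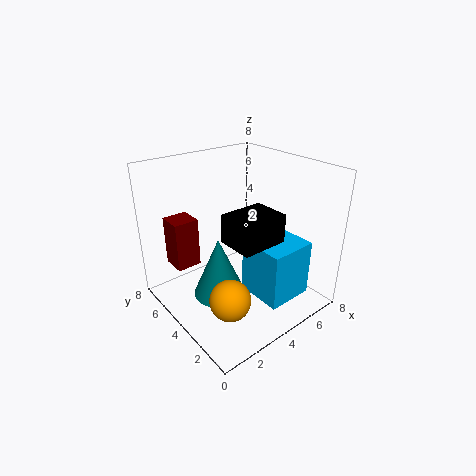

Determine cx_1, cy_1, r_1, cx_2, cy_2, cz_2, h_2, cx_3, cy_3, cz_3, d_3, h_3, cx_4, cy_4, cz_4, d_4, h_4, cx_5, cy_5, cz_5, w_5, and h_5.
cx_1 = 1.5; cy_1 = 1.5; r_1 = 1; cx_2 = 3; cy_2 = 4.5; cz_2 = 0.5; h_2 = 3.5; cx_3 = 2.5; cy_3 = 1.5; cz_3 = 4.5; d_3 = 2; h_3 = 1.5; cx_4 = 1.5; cy_4 = 6.5; cz_4 = 1.5; d_4 = 1.5; h_4 = 3; cx_5 = 3.5; cy_5 = 0.5; cz_5 = 1.5; w_5 = 2.5; h_5 = 3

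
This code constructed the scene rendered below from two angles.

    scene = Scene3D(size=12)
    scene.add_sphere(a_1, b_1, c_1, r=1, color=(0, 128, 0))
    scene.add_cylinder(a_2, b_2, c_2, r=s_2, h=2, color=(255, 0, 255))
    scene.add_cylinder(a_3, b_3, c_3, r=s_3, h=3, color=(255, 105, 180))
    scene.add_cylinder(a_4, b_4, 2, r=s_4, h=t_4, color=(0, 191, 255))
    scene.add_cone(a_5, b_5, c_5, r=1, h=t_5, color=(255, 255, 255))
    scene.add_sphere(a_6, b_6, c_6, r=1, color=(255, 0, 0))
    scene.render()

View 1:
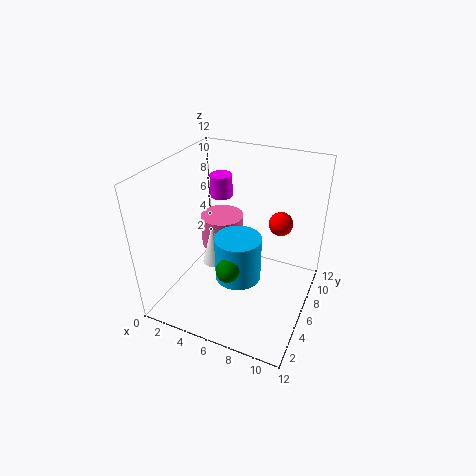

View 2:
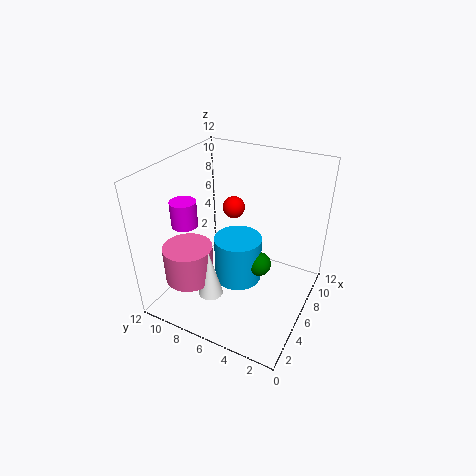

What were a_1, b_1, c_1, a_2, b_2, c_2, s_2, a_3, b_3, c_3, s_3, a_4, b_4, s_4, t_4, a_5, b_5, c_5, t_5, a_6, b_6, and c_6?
a_1 = 6; b_1 = 4; c_1 = 4; a_2 = 3; b_2 = 9; c_2 = 8; s_2 = 1; a_3 = 3; b_3 = 9; c_3 = 3; s_3 = 2; a_4 = 6; b_4 = 6; s_4 = 2; t_4 = 4; a_5 = 3; b_5 = 7; c_5 = 2; t_5 = 4; a_6 = 9; b_6 = 8; c_6 = 7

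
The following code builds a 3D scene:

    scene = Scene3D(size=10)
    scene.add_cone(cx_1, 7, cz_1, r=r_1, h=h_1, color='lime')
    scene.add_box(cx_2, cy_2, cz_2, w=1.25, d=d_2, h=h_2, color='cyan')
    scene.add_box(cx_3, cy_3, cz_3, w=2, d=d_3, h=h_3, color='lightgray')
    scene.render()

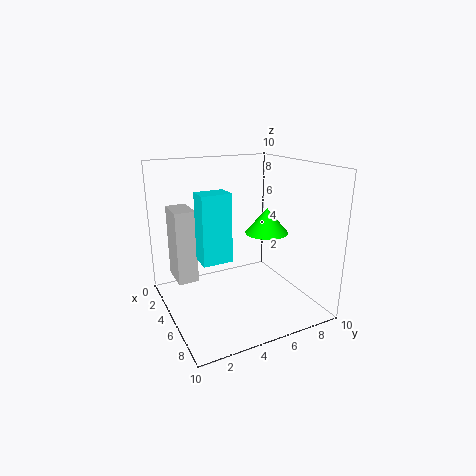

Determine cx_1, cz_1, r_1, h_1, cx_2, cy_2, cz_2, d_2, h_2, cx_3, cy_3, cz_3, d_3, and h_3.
cx_1 = 5.5
cz_1 = 5.25
r_1 = 1.5
h_1 = 1.75
cx_2 = 7
cy_2 = 1.25
cz_2 = 5
d_2 = 1.75
h_2 = 4
cx_3 = 4.5
cy_3 = 0.25
cz_3 = 3.25
d_3 = 1.25
h_3 = 4.5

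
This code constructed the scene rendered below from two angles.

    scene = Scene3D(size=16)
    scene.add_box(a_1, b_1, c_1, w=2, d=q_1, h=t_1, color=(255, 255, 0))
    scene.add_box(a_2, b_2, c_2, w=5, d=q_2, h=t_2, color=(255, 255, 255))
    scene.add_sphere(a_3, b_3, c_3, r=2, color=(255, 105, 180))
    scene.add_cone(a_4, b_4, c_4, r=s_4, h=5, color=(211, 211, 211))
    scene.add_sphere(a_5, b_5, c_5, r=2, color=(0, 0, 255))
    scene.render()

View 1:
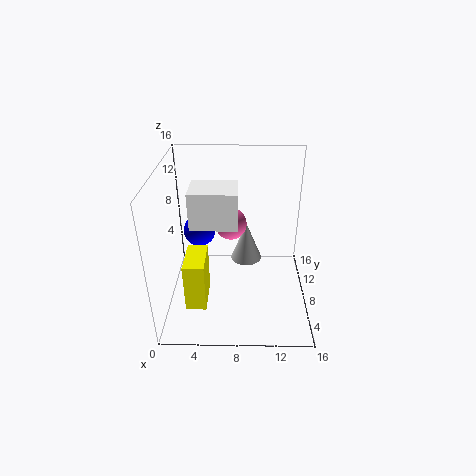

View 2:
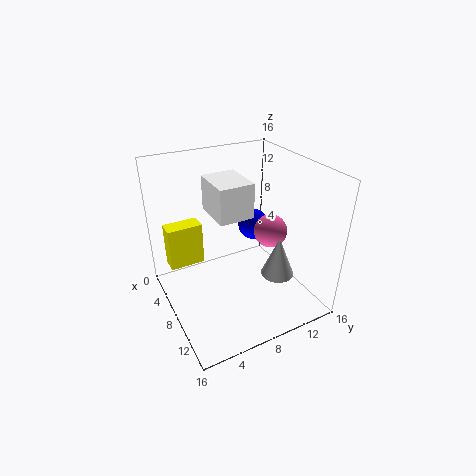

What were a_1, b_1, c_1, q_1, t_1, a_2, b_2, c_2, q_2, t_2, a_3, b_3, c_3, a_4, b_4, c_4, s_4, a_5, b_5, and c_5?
a_1 = 3
b_1 = 1
c_1 = 4
q_1 = 4
t_1 = 5
a_2 = 3
b_2 = 6
c_2 = 10
q_2 = 4
t_2 = 4
a_3 = 7
b_3 = 13
c_3 = 7
a_4 = 9
b_4 = 13
c_4 = 2
s_4 = 2
a_5 = 3
b_5 = 13
c_5 = 6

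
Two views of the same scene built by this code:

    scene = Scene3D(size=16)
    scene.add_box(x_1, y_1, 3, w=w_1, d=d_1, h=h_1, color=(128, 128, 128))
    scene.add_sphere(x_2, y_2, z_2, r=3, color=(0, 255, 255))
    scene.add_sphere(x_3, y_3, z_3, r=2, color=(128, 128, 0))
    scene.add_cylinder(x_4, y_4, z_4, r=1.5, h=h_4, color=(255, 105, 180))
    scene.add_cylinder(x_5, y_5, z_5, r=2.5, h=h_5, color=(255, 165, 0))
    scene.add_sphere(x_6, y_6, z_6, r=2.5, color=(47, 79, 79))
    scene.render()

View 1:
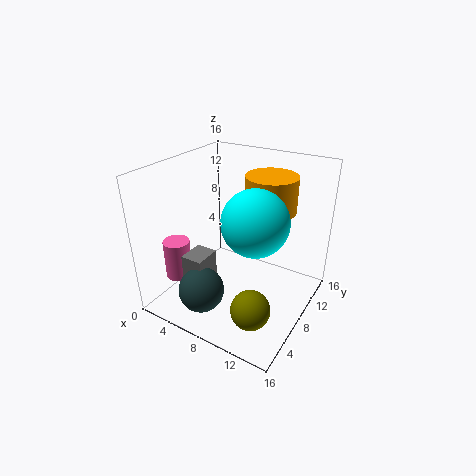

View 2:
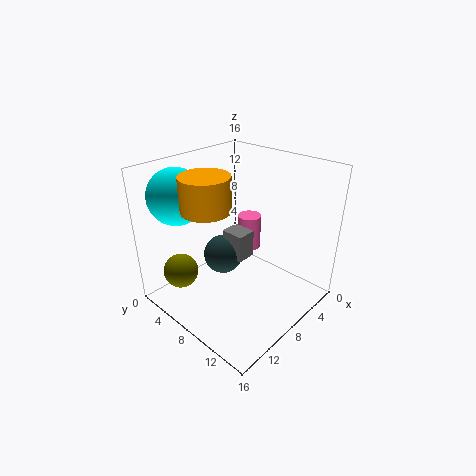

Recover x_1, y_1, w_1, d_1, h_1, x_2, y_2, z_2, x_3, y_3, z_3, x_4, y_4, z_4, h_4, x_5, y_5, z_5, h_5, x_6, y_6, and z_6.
x_1 = 3.5; y_1 = 3.5; w_1 = 2.5; d_1 = 3; h_1 = 3.5; x_2 = 12.5; y_2 = 3.5; z_2 = 13; x_3 = 12.5; y_3 = 3; z_3 = 3.5; x_4 = 2; y_4 = 4.5; z_4 = 3; h_4 = 4.5; x_5 = 12; y_5 = 7.5; z_5 = 12.5; h_5 = 3.5; x_6 = 6; y_6 = 3.5; z_6 = 3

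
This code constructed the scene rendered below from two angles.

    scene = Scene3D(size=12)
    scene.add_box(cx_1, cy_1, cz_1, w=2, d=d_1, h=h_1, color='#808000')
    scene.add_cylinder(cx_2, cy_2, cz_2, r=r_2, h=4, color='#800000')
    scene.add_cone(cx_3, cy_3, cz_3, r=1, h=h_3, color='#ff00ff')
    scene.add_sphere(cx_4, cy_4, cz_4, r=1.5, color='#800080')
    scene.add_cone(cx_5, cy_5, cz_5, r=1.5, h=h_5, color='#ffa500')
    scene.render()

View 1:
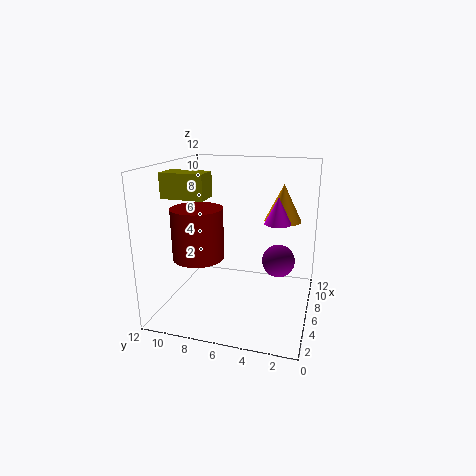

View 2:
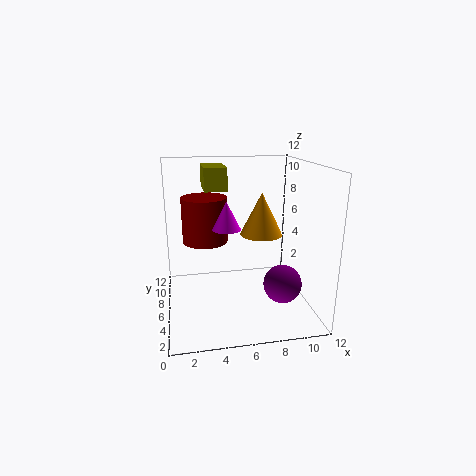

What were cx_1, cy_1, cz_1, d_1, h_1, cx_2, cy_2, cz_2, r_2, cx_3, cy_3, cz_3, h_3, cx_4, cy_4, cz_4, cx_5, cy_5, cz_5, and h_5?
cx_1 = 3.5, cy_1 = 8, cz_1 = 9.5, d_1 = 3.5, h_1 = 2, cx_2 = 3.5, cy_2 = 8.5, cz_2 = 5, r_2 = 2, cx_3 = 4.5, cy_3 = 2.5, cz_3 = 8, h_3 = 2, cx_4 = 9, cy_4 = 3, cz_4 = 3, cx_5 = 7, cy_5 = 2.5, cz_5 = 7.5, h_5 = 3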